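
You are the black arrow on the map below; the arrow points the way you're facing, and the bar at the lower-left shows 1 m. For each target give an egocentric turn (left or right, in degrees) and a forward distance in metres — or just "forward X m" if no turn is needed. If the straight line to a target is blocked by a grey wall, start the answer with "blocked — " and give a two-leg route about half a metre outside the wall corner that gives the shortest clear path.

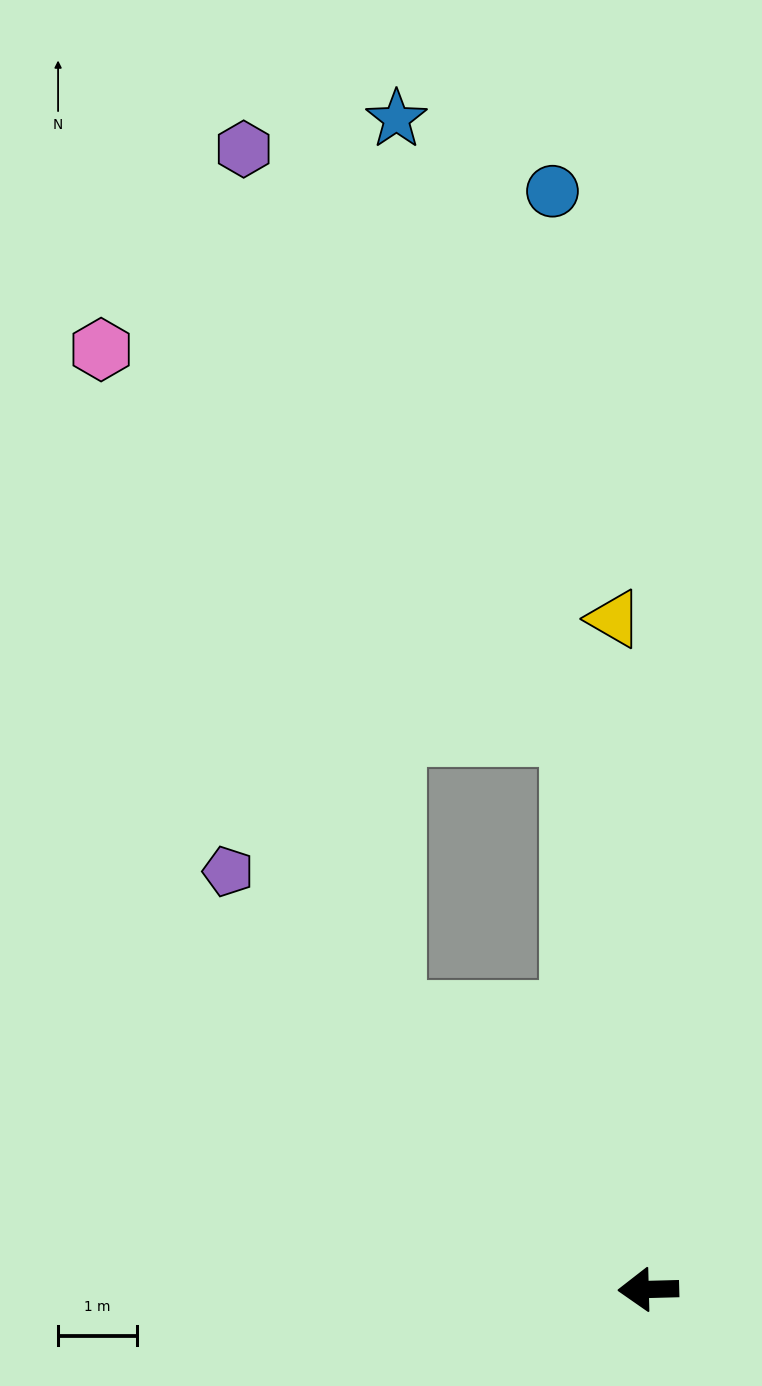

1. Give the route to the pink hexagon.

blocked — turn right 49°, forward 4.8 m, then turn right 19°, forward 9.2 m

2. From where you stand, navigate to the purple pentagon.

turn right 46°, forward 7.5 m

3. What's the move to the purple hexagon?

blocked — turn right 84°, forward 7.1 m, then turn left 22°, forward 8.5 m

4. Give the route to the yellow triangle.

turn right 89°, forward 8.5 m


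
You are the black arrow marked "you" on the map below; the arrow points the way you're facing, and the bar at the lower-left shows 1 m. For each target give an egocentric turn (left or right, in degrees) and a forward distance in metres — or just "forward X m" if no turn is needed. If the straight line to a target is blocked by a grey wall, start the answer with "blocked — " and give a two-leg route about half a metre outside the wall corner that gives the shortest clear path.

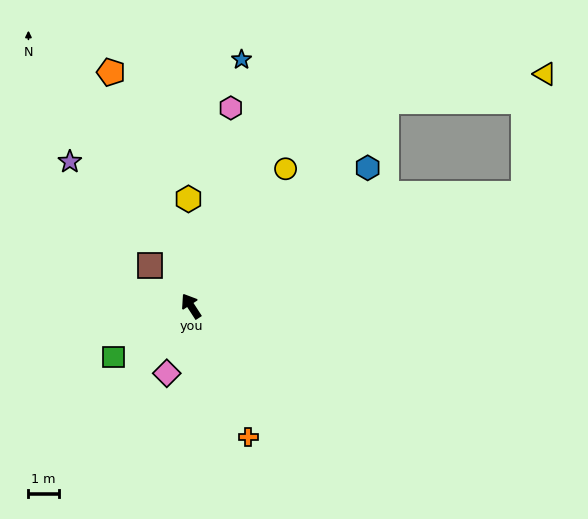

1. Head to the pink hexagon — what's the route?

turn right 44°, forward 6.7 m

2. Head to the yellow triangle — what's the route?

blocked — turn right 77°, forward 9.3 m, then turn right 36°, forward 5.3 m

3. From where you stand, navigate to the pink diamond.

turn left 127°, forward 2.4 m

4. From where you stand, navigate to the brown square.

turn left 12°, forward 1.9 m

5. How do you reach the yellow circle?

turn right 67°, forward 5.5 m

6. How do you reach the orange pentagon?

turn right 14°, forward 8.1 m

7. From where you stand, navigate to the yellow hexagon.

turn right 32°, forward 3.5 m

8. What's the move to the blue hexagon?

turn right 85°, forward 7.4 m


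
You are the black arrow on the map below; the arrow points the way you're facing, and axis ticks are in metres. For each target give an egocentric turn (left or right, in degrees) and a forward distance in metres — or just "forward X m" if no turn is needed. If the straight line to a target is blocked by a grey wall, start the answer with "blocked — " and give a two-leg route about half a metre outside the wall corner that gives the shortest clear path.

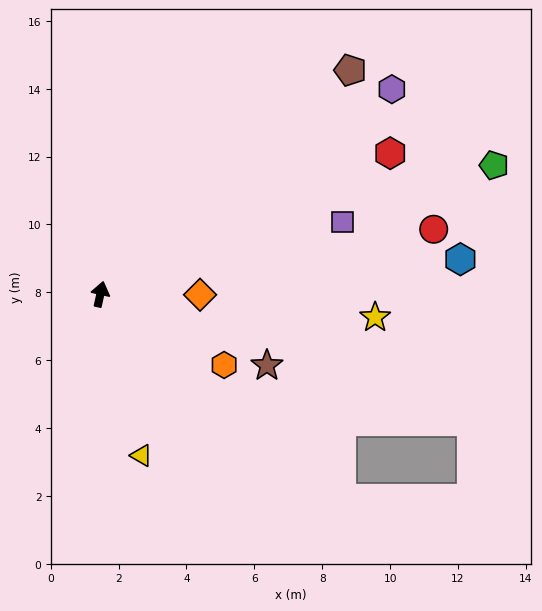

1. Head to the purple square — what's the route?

turn right 61°, forward 7.4 m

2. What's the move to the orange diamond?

turn right 78°, forward 2.9 m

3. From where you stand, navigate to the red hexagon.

turn right 51°, forward 9.5 m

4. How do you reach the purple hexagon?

turn right 42°, forward 10.5 m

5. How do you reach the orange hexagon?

turn right 107°, forward 4.2 m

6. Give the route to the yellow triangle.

turn right 153°, forward 4.9 m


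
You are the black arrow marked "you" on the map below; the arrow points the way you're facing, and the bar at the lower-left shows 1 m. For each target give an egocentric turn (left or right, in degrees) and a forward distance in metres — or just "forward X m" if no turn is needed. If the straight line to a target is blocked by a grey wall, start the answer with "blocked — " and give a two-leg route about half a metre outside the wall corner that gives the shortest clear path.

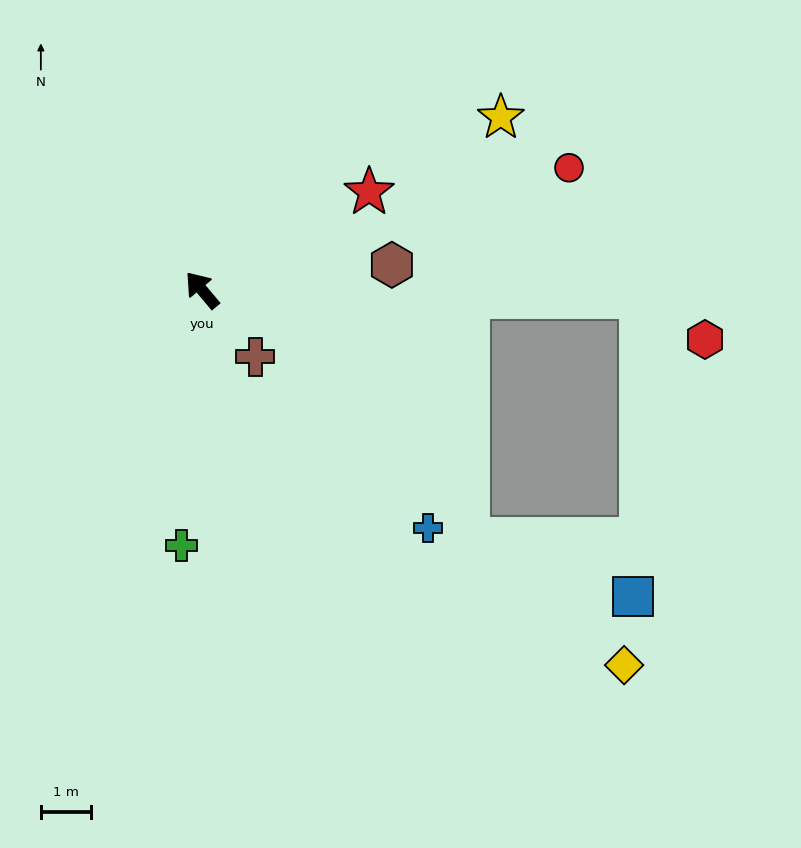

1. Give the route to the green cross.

turn left 135°, forward 5.1 m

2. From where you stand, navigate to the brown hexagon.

turn right 123°, forward 3.8 m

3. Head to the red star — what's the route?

turn right 100°, forward 3.9 m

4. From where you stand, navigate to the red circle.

turn right 112°, forward 7.7 m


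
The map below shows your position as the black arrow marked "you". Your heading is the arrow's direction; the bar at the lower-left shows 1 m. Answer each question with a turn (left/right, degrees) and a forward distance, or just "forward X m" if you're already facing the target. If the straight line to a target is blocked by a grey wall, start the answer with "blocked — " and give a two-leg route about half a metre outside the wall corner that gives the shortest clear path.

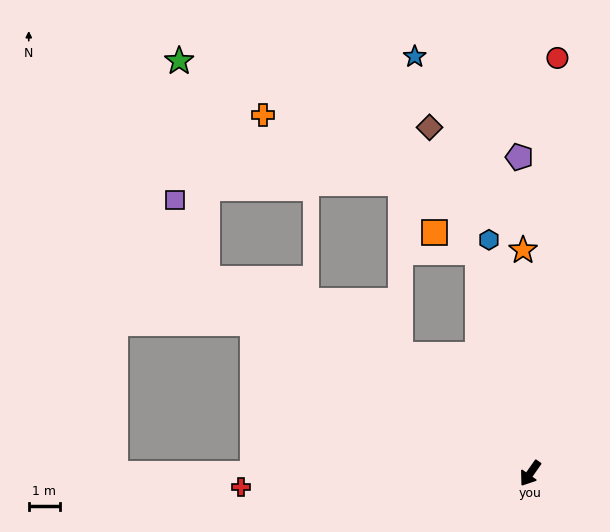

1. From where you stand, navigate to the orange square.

blocked — turn right 132°, forward 7.3 m, then turn left 52°, forward 1.5 m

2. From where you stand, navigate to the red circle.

turn right 149°, forward 13.3 m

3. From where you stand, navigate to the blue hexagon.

turn right 135°, forward 7.6 m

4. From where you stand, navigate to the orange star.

turn right 143°, forward 7.1 m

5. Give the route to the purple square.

blocked — turn right 86°, forward 12.0 m, then turn right 37°, forward 2.7 m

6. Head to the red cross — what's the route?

turn right 52°, forward 9.3 m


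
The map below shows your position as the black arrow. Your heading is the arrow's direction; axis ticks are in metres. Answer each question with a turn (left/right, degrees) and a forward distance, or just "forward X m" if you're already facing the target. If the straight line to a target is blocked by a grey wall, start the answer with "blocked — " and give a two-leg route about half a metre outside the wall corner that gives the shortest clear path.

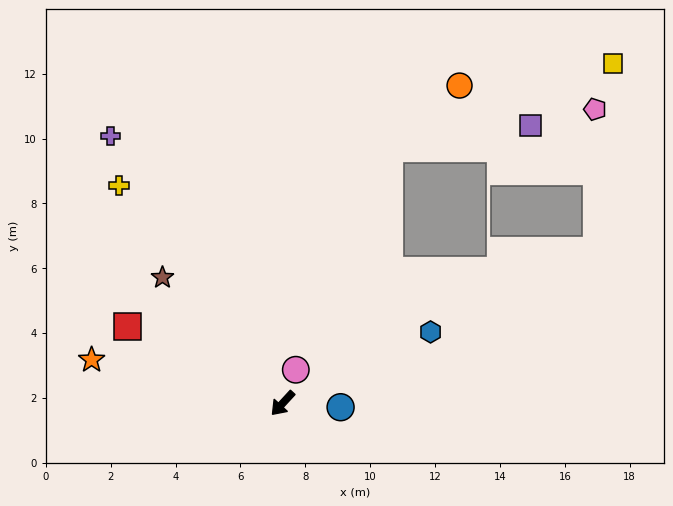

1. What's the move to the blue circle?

turn left 129°, forward 1.8 m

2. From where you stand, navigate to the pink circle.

turn right 159°, forward 1.1 m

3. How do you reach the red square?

turn right 74°, forward 5.3 m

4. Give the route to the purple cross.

turn right 105°, forward 9.8 m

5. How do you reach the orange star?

turn right 60°, forward 6.0 m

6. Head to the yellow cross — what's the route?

turn right 100°, forward 8.4 m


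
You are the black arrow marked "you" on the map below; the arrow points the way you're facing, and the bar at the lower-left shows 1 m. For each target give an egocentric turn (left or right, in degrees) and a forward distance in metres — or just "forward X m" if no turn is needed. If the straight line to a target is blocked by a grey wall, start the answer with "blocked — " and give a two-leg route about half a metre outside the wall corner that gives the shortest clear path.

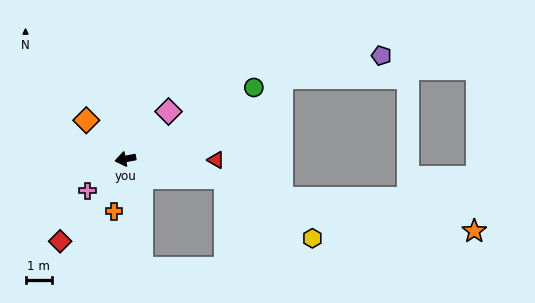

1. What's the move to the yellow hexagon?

blocked — turn left 158°, forward 3.8 m, then turn right 23°, forward 4.0 m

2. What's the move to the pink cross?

turn left 29°, forward 1.9 m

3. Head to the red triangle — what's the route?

turn left 169°, forward 3.4 m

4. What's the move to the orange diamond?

turn right 55°, forward 2.1 m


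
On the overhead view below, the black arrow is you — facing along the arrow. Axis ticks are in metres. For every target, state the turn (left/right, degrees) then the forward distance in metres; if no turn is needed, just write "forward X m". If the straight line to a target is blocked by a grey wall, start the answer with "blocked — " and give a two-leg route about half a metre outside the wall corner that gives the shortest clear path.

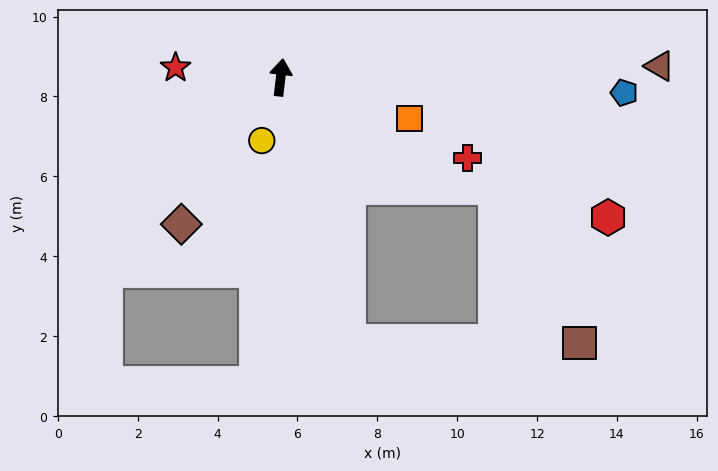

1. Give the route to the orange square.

turn right 101°, forward 3.4 m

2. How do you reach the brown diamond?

turn left 153°, forward 4.4 m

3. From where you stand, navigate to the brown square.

blocked — turn right 159°, forward 6.8 m, then turn left 75°, forward 5.8 m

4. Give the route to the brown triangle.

turn right 82°, forward 9.5 m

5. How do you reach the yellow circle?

turn left 170°, forward 1.7 m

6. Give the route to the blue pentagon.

turn right 86°, forward 8.6 m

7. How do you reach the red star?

turn left 91°, forward 2.6 m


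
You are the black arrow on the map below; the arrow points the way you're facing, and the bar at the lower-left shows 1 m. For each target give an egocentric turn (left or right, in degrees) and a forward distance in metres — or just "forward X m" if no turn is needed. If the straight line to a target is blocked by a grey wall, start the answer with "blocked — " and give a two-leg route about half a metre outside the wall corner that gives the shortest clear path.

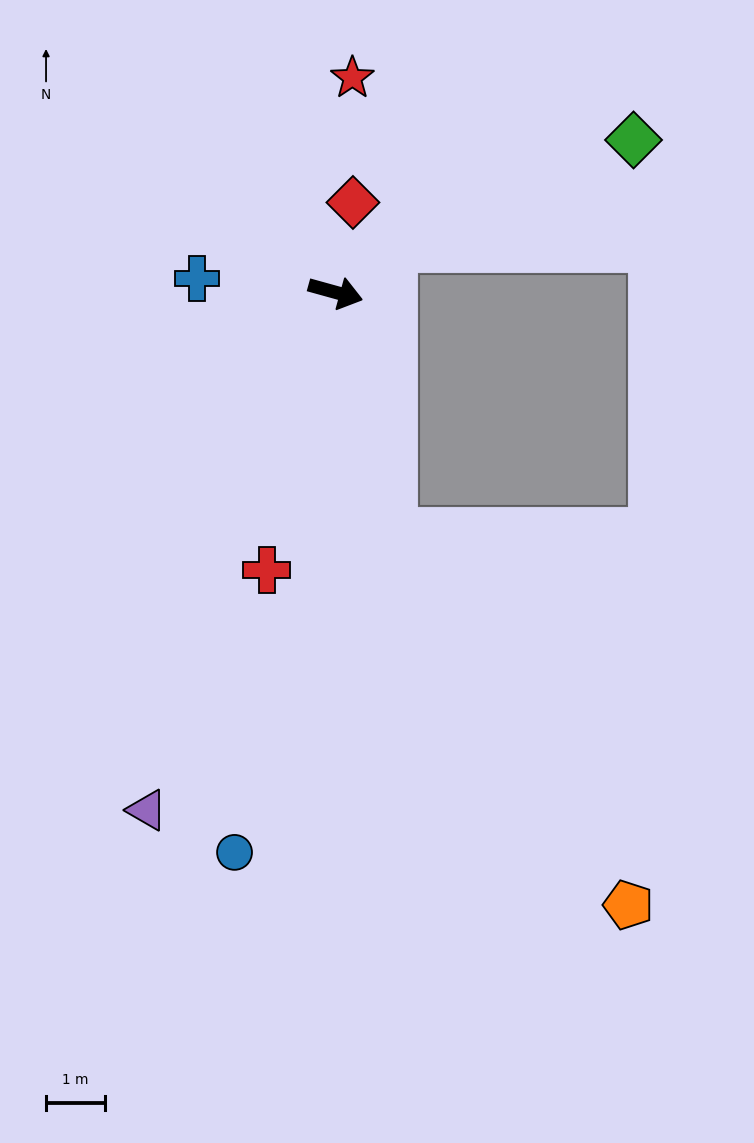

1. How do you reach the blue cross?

turn right 170°, forward 2.4 m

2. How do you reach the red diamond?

turn left 95°, forward 1.6 m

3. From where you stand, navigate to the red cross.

turn right 88°, forward 4.9 m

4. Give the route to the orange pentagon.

blocked — turn right 61°, forward 4.2 m, then turn left 19°, forward 7.5 m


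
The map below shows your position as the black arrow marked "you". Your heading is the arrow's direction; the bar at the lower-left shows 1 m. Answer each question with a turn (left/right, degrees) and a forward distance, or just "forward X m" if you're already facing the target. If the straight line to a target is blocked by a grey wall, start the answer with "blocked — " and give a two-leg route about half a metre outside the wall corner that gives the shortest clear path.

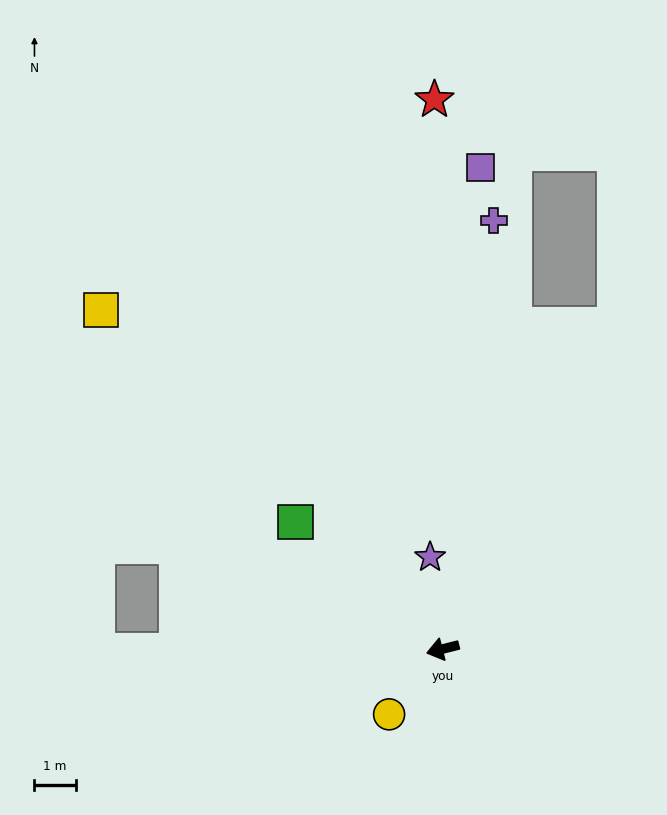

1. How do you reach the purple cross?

turn right 111°, forward 10.4 m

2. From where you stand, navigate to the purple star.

turn right 96°, forward 2.2 m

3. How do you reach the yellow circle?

turn left 36°, forward 2.0 m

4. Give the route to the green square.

turn right 55°, forward 4.7 m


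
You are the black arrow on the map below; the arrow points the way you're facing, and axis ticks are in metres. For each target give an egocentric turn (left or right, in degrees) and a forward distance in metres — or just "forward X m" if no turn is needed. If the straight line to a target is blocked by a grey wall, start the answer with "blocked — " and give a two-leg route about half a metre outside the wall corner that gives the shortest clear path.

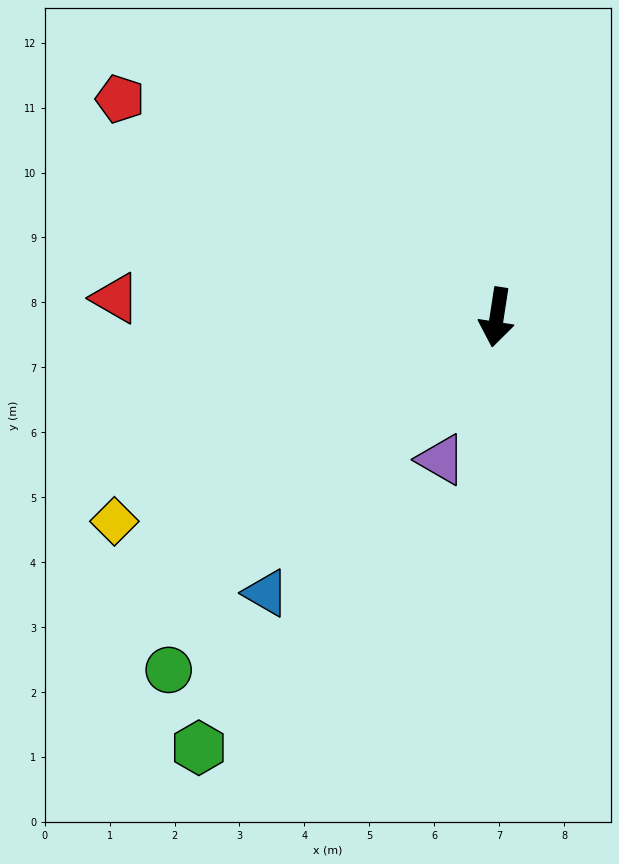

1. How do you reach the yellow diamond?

turn right 53°, forward 6.7 m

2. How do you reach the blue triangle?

turn right 31°, forward 5.5 m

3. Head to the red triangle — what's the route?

turn right 84°, forward 5.9 m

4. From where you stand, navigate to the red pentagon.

turn right 111°, forward 6.7 m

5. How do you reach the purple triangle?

turn right 13°, forward 2.4 m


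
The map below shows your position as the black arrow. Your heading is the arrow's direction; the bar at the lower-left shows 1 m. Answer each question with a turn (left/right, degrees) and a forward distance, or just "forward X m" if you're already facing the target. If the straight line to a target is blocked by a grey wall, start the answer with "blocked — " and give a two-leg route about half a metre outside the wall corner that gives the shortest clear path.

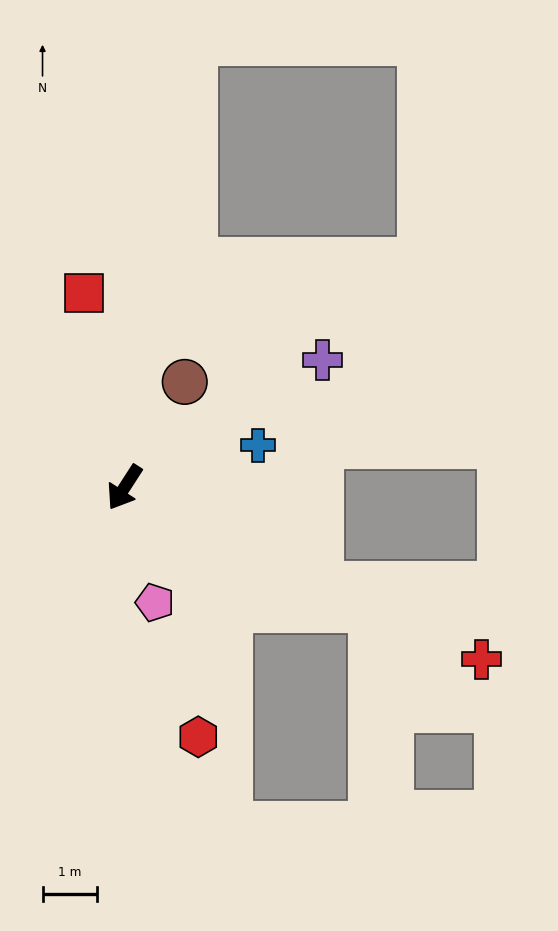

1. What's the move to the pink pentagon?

turn left 48°, forward 2.2 m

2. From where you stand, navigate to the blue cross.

turn left 140°, forward 2.6 m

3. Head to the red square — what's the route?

turn right 135°, forward 3.6 m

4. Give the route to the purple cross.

turn left 156°, forward 4.3 m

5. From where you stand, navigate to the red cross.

turn left 97°, forward 7.2 m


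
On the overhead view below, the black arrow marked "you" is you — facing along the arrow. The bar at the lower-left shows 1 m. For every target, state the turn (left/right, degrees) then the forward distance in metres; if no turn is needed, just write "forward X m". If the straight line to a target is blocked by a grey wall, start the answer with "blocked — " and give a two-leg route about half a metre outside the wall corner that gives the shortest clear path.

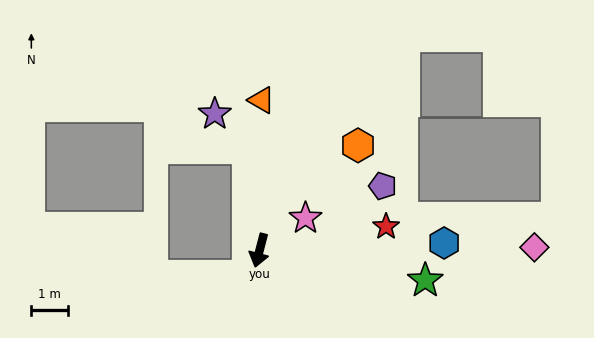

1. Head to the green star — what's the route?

turn left 94°, forward 4.6 m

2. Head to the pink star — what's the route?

turn left 140°, forward 1.5 m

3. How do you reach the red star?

turn left 115°, forward 3.5 m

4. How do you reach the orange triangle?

turn right 166°, forward 4.1 m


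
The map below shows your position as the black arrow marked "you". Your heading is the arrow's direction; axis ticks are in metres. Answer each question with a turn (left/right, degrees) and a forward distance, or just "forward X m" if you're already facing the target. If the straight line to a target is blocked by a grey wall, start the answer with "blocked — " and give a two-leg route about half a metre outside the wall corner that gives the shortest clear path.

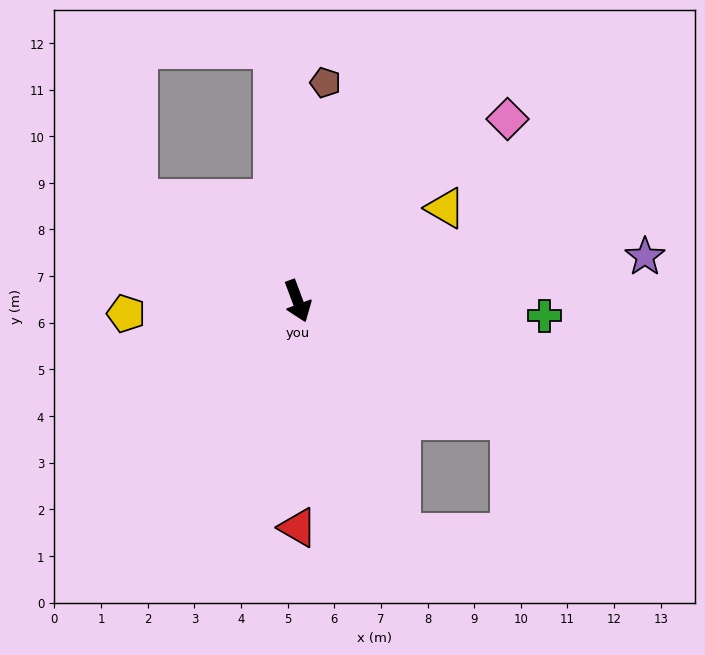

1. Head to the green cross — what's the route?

turn left 66°, forward 5.3 m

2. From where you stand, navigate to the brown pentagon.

turn left 152°, forward 4.7 m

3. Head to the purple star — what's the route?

turn left 77°, forward 7.5 m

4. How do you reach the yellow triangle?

turn left 102°, forward 3.7 m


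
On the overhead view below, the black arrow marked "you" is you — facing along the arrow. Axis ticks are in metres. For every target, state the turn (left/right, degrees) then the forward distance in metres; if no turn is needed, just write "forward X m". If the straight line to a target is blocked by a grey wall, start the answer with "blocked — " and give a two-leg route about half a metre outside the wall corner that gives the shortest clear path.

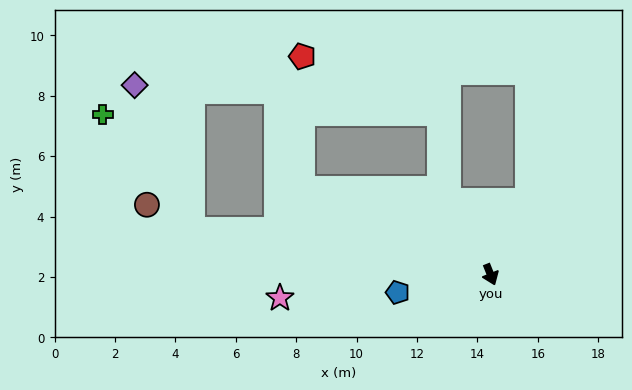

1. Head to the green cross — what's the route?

blocked — turn right 120°, forward 10.0 m, then turn right 44°, forward 4.8 m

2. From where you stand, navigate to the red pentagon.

blocked — turn right 136°, forward 6.8 m, then turn right 66°, forward 4.4 m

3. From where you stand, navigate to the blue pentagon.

turn right 101°, forward 3.1 m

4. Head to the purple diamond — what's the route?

blocked — turn right 120°, forward 10.0 m, then turn right 60°, forward 5.2 m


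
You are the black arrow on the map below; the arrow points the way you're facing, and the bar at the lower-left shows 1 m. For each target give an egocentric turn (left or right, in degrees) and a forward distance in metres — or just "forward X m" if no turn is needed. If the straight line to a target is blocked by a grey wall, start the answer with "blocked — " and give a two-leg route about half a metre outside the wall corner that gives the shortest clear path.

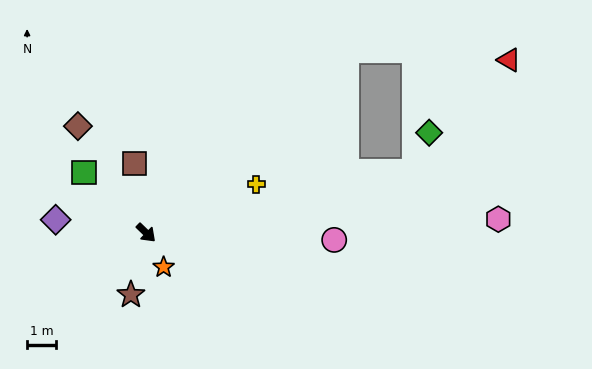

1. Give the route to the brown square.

turn left 144°, forward 2.4 m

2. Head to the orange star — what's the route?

turn right 19°, forward 1.3 m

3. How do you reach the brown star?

turn right 60°, forward 2.2 m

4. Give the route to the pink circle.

turn left 42°, forward 6.5 m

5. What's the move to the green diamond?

blocked — turn left 57°, forward 9.5 m, then turn left 55°, forward 1.4 m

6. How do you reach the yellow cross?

turn left 68°, forward 4.2 m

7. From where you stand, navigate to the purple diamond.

turn right 144°, forward 3.2 m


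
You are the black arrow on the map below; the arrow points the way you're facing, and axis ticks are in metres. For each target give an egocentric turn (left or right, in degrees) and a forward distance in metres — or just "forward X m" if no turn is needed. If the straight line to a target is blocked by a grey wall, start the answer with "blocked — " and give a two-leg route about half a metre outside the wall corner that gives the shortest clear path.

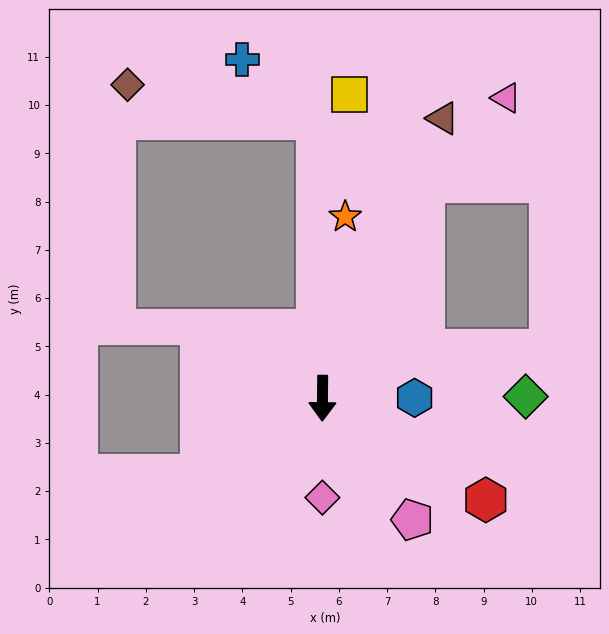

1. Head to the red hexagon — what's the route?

turn left 59°, forward 4.0 m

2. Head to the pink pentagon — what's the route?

turn left 37°, forward 3.1 m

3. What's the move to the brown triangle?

turn left 157°, forward 6.3 m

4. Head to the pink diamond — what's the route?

forward 2.1 m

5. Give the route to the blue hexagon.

turn left 91°, forward 1.9 m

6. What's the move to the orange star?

turn left 173°, forward 3.8 m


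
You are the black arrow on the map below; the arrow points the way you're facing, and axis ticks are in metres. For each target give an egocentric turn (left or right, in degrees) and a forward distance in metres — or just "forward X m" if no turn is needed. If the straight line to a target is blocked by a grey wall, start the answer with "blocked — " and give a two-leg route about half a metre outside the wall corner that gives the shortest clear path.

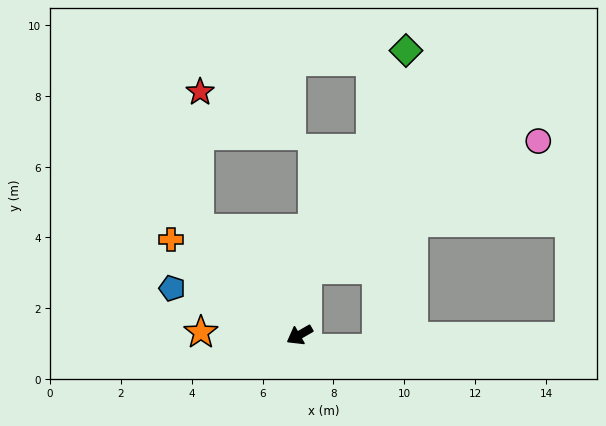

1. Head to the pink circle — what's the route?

blocked — turn right 126°, forward 1.9 m, then turn right 55°, forward 7.5 m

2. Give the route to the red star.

blocked — turn right 77°, forward 4.1 m, then turn right 43°, forward 3.9 m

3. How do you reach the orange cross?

turn right 66°, forward 4.5 m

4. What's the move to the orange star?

turn right 31°, forward 2.8 m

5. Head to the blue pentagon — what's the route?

turn right 50°, forward 3.8 m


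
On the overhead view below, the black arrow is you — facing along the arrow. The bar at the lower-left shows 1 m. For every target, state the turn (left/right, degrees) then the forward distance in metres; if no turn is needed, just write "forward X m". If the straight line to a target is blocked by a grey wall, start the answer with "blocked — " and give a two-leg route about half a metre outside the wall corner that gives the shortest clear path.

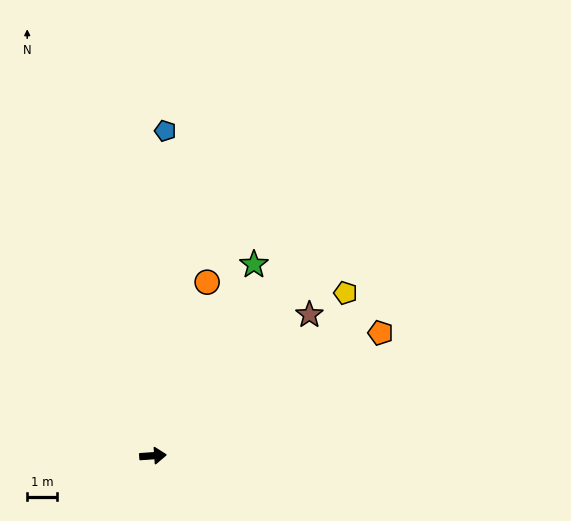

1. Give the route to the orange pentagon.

turn left 24°, forward 8.7 m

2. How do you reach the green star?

turn left 58°, forward 7.2 m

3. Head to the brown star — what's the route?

turn left 38°, forward 7.1 m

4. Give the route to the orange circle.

turn left 69°, forward 6.1 m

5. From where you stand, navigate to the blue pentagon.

turn left 84°, forward 10.9 m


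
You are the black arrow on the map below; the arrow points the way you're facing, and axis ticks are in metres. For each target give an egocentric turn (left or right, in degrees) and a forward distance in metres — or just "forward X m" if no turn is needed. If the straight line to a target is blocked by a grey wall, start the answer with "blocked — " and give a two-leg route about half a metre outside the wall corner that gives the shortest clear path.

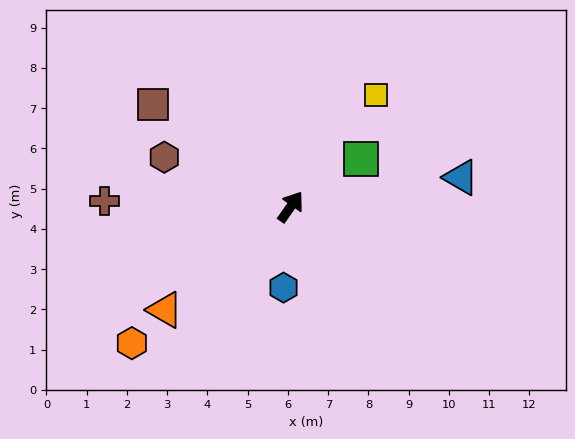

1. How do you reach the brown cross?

turn left 123°, forward 4.6 m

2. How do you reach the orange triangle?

turn left 164°, forward 4.0 m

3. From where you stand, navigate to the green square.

turn right 21°, forward 2.1 m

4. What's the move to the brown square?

turn left 88°, forward 4.3 m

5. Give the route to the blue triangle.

turn right 45°, forward 4.3 m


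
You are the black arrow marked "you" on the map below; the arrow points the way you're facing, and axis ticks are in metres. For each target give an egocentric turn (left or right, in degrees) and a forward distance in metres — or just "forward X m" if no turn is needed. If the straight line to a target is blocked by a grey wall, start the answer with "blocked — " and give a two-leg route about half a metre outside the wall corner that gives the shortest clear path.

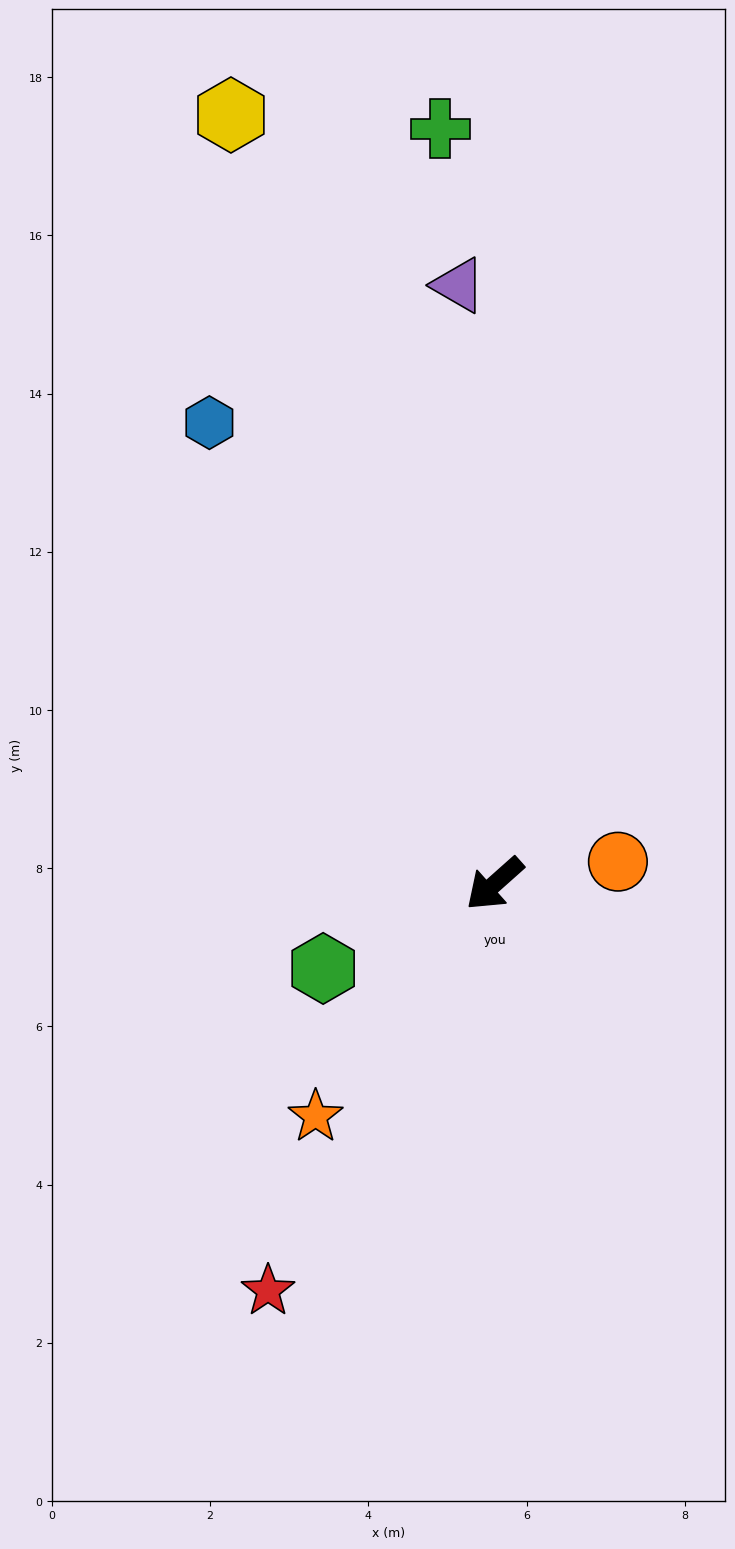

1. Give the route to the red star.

turn left 19°, forward 5.9 m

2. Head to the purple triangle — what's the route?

turn right 128°, forward 7.6 m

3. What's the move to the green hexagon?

turn right 15°, forward 2.4 m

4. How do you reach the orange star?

turn left 11°, forward 3.7 m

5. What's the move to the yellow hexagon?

turn right 113°, forward 10.3 m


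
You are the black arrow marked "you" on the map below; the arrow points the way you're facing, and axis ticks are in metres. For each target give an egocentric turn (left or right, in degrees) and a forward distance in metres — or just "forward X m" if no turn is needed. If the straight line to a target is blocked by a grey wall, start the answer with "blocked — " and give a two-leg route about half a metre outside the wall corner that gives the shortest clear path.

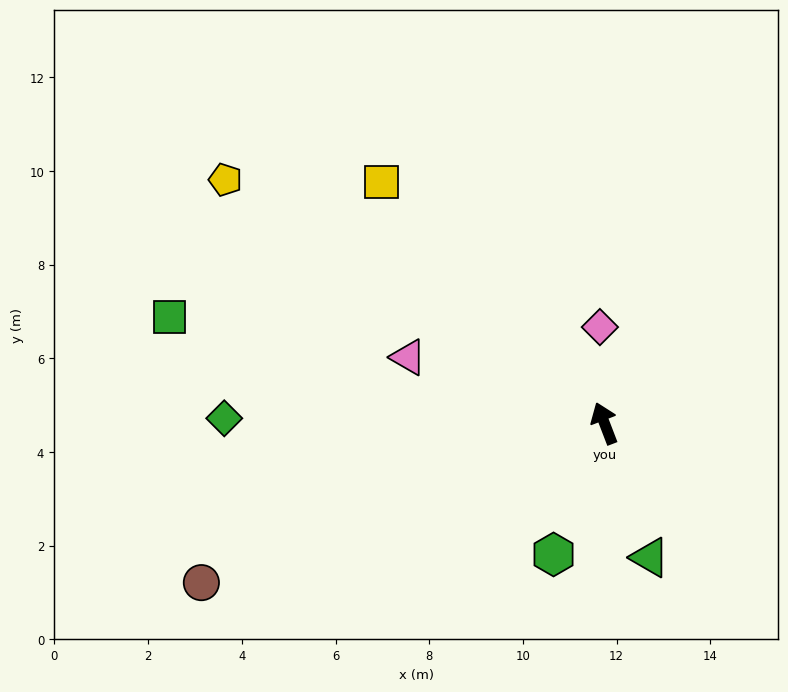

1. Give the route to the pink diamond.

turn right 18°, forward 2.1 m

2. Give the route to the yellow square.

turn left 22°, forward 7.0 m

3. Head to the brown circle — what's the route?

turn left 91°, forward 9.3 m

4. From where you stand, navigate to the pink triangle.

turn left 50°, forward 4.4 m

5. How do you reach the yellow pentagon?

turn left 36°, forward 9.6 m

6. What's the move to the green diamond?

turn left 68°, forward 8.1 m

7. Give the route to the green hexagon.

turn left 138°, forward 3.0 m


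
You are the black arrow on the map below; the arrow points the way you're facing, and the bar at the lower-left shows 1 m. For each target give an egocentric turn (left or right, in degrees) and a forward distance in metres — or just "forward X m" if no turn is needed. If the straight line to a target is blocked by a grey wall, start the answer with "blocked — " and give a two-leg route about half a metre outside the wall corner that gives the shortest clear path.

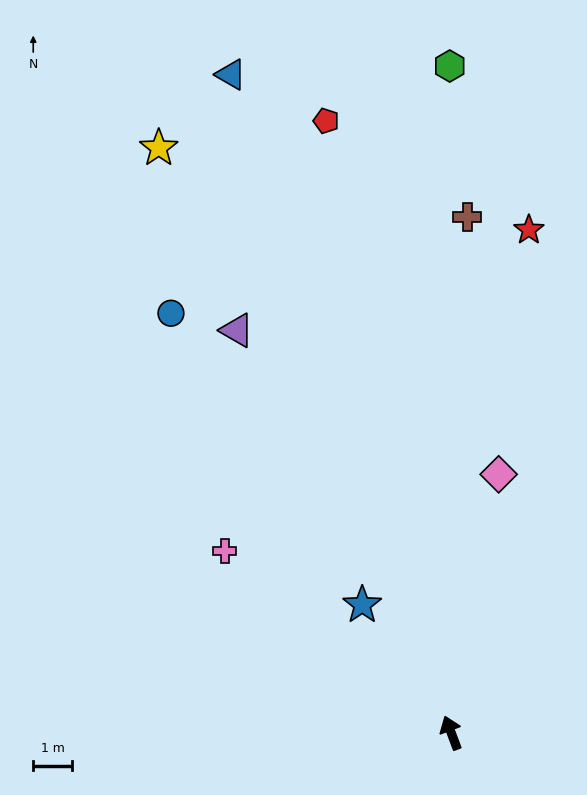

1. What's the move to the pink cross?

turn left 31°, forward 7.5 m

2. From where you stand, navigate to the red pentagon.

turn right 9°, forward 16.1 m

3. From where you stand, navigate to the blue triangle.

turn right 2°, forward 17.9 m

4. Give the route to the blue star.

turn left 14°, forward 4.0 m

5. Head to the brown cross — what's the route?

turn right 22°, forward 13.3 m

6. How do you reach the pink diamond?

turn right 31°, forward 6.8 m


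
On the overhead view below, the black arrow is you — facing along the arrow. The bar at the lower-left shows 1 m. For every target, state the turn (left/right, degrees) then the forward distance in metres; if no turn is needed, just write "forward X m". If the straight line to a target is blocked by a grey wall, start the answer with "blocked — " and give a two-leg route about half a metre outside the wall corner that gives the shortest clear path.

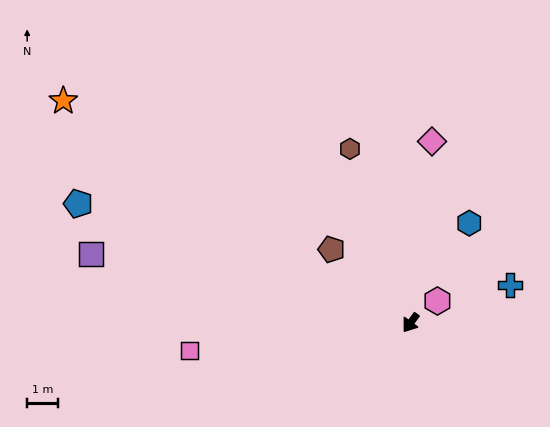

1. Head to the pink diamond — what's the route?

turn right 151°, forward 6.0 m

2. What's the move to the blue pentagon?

turn right 74°, forward 11.6 m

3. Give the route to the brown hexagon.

turn right 125°, forward 6.1 m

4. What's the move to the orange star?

turn right 86°, forward 13.6 m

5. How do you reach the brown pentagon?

turn right 97°, forward 3.5 m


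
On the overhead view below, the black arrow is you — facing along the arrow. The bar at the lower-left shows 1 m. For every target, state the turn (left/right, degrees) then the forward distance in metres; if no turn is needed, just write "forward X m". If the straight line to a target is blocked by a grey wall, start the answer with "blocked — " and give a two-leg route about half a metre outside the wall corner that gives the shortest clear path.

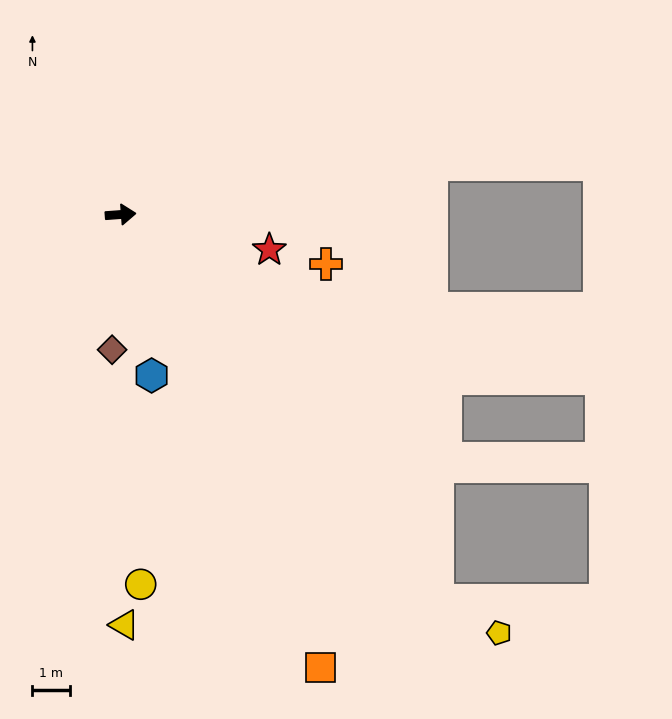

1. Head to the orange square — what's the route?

turn right 70°, forward 13.2 m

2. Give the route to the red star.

turn right 18°, forward 4.1 m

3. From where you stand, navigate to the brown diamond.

turn right 98°, forward 3.6 m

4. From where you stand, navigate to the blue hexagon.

turn right 83°, forward 4.4 m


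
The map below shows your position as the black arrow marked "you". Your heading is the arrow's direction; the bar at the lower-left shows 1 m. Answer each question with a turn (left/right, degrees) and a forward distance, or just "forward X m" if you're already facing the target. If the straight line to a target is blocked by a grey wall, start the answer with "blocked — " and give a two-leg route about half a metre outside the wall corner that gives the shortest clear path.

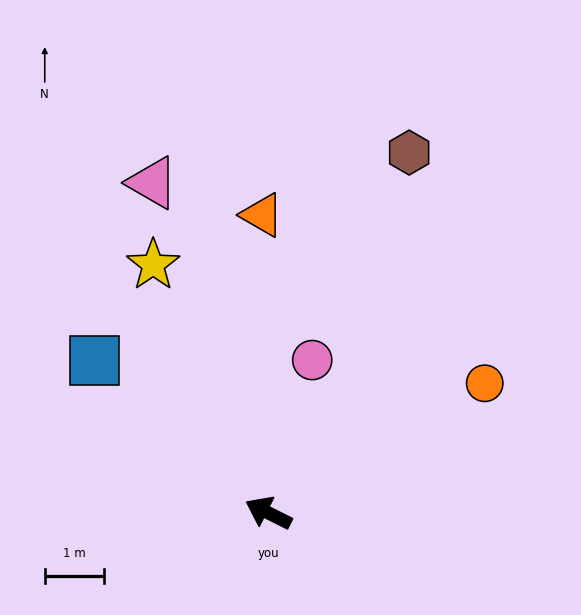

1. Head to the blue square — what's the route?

turn right 15°, forward 3.9 m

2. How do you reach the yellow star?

turn right 38°, forward 4.6 m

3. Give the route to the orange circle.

turn right 122°, forward 4.3 m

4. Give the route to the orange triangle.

turn right 62°, forward 5.1 m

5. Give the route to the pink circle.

turn right 79°, forward 2.7 m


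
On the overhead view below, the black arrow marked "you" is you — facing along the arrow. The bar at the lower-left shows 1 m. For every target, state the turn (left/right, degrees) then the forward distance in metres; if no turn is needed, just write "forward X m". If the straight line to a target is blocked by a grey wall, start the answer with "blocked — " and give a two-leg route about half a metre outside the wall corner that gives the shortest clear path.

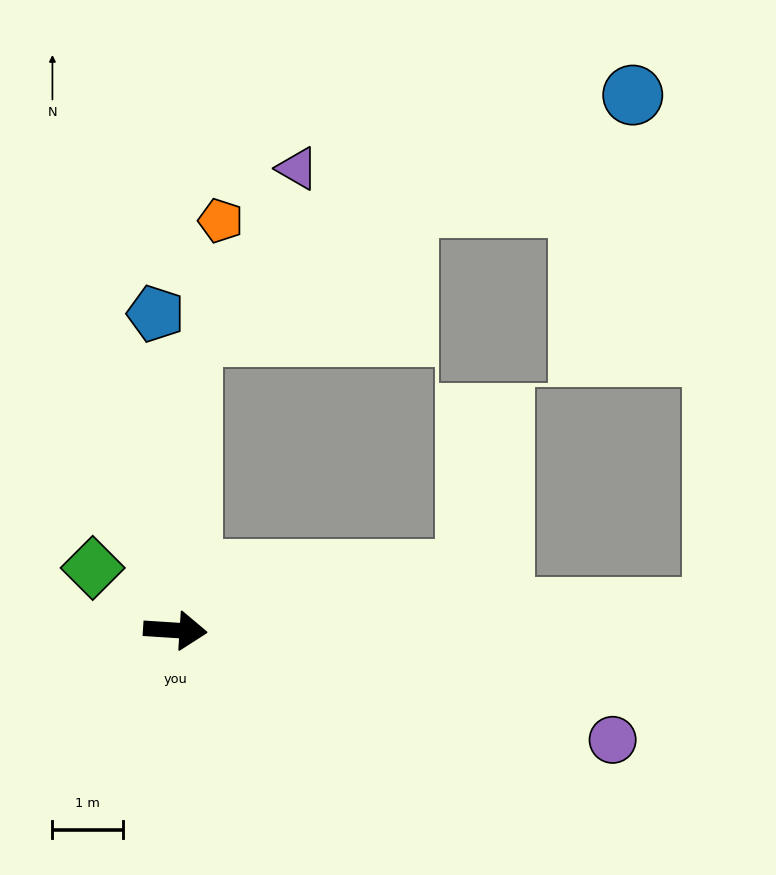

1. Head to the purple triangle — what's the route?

blocked — turn left 90°, forward 4.2 m, then turn right 28°, forward 2.8 m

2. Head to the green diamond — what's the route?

turn left 147°, forward 1.5 m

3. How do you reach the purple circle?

turn right 10°, forward 6.4 m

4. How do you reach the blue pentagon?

turn left 97°, forward 4.5 m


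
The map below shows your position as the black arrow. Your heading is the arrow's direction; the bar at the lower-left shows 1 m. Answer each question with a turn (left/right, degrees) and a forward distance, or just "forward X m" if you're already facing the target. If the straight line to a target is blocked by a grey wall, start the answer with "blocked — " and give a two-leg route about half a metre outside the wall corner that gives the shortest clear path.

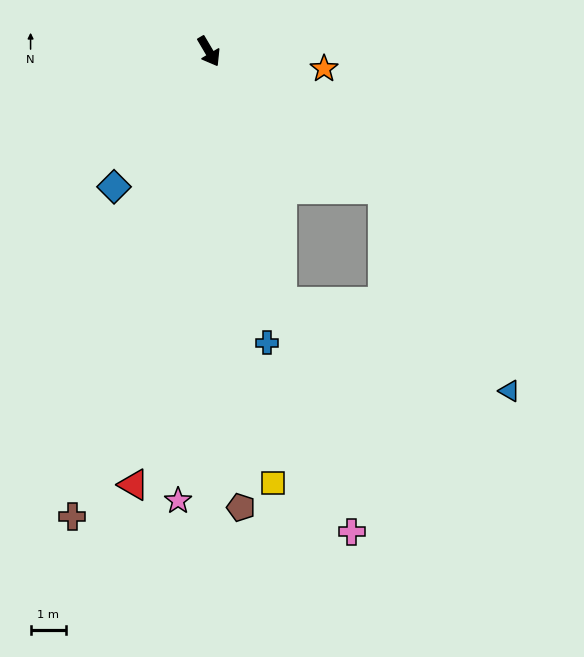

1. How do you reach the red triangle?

turn right 40°, forward 12.3 m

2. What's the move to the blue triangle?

blocked — turn left 21°, forward 6.2 m, then turn right 19°, forward 6.7 m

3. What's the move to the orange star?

turn left 51°, forward 3.3 m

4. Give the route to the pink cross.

turn right 14°, forward 14.0 m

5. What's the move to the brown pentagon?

turn right 27°, forward 12.8 m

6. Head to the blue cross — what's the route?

turn right 19°, forward 8.3 m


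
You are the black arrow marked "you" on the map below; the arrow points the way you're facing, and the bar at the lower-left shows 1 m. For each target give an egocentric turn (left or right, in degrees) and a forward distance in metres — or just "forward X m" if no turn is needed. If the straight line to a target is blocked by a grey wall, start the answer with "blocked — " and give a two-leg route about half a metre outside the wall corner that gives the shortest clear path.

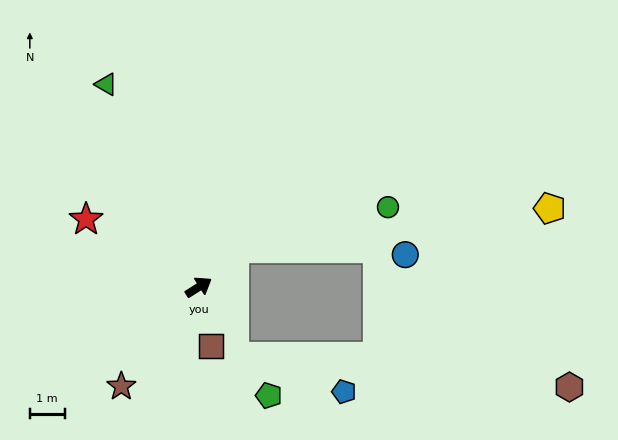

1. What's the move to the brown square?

turn right 111°, forward 1.7 m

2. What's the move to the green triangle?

turn left 82°, forward 6.4 m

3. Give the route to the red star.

turn left 117°, forward 3.8 m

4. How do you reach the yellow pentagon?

blocked — turn left 15°, forward 1.5 m, then turn right 40°, forward 9.1 m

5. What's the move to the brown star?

turn right 160°, forward 3.6 m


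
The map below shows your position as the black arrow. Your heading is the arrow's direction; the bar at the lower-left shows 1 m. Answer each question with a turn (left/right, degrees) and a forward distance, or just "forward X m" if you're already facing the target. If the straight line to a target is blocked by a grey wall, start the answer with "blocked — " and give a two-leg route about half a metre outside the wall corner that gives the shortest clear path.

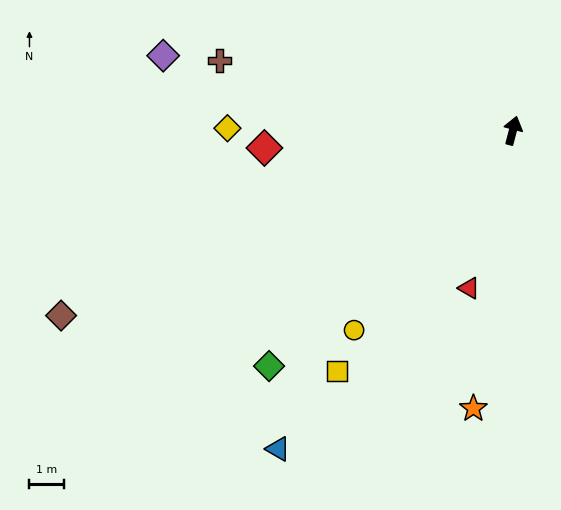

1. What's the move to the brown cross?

turn left 91°, forward 8.8 m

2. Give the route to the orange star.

turn right 173°, forward 8.2 m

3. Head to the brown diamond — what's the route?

turn left 127°, forward 14.2 m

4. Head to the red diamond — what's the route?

turn left 109°, forward 7.2 m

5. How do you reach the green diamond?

turn left 149°, forward 9.9 m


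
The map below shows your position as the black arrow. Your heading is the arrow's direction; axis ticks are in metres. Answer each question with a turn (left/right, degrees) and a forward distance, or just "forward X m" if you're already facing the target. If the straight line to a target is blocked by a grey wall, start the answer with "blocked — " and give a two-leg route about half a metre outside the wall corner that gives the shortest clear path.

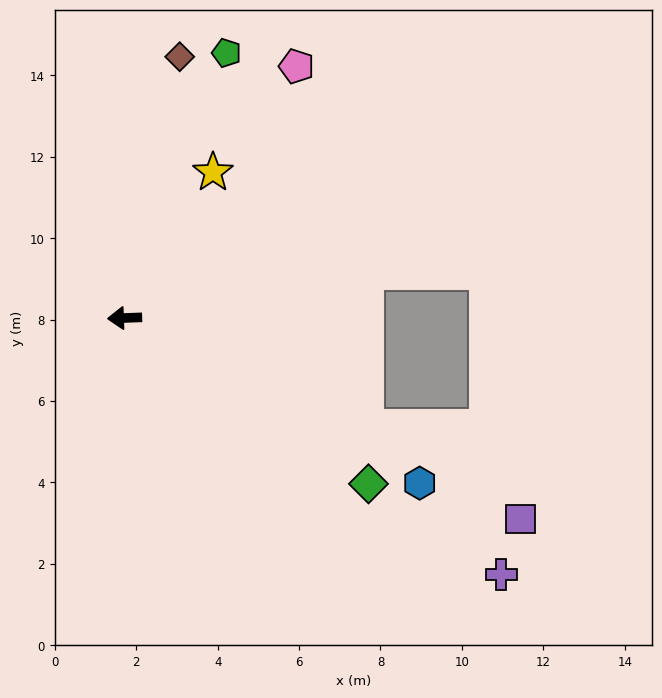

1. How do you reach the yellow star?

turn right 123°, forward 4.2 m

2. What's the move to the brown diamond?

turn right 104°, forward 6.6 m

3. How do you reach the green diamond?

turn left 144°, forward 7.2 m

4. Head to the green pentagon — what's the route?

turn right 113°, forward 7.0 m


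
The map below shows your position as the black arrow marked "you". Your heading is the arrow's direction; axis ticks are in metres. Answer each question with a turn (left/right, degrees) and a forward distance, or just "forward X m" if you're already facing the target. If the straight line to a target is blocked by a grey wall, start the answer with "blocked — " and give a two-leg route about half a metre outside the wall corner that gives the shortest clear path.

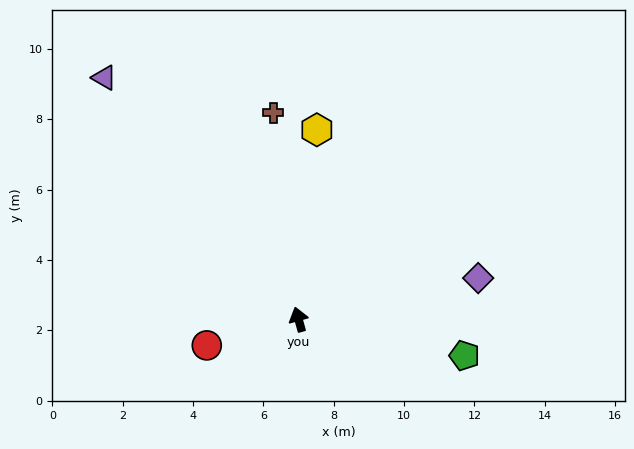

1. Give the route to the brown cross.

turn right 9°, forward 5.9 m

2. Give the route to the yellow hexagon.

turn right 21°, forward 5.4 m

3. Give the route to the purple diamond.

turn right 93°, forward 5.2 m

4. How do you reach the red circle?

turn left 90°, forward 2.7 m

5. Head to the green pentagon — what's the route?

turn right 118°, forward 4.8 m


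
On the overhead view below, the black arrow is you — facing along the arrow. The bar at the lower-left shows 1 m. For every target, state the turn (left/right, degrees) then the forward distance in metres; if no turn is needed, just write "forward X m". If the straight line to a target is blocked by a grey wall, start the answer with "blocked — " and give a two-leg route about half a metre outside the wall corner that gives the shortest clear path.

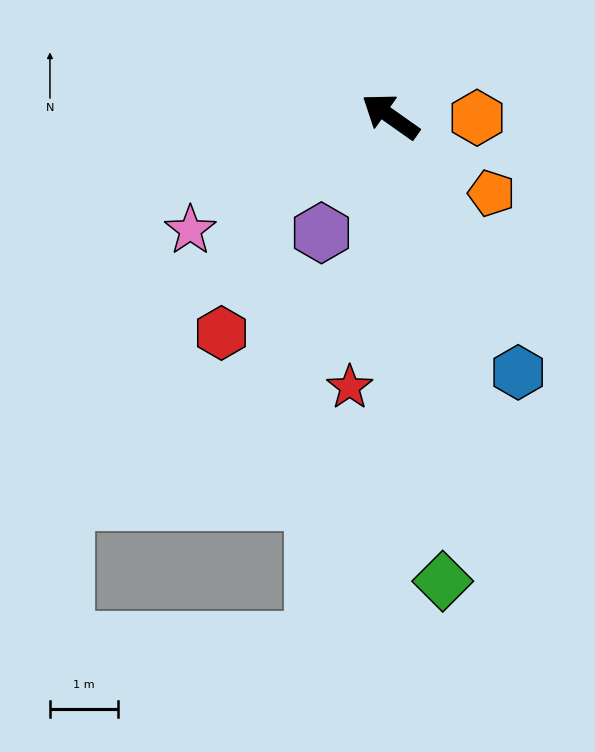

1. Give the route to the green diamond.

turn left 132°, forward 6.9 m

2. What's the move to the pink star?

turn left 65°, forward 3.4 m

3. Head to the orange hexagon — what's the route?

turn right 146°, forward 1.3 m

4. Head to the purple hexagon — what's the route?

turn left 95°, forward 2.0 m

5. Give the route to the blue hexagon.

turn left 152°, forward 4.2 m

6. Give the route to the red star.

turn left 117°, forward 4.0 m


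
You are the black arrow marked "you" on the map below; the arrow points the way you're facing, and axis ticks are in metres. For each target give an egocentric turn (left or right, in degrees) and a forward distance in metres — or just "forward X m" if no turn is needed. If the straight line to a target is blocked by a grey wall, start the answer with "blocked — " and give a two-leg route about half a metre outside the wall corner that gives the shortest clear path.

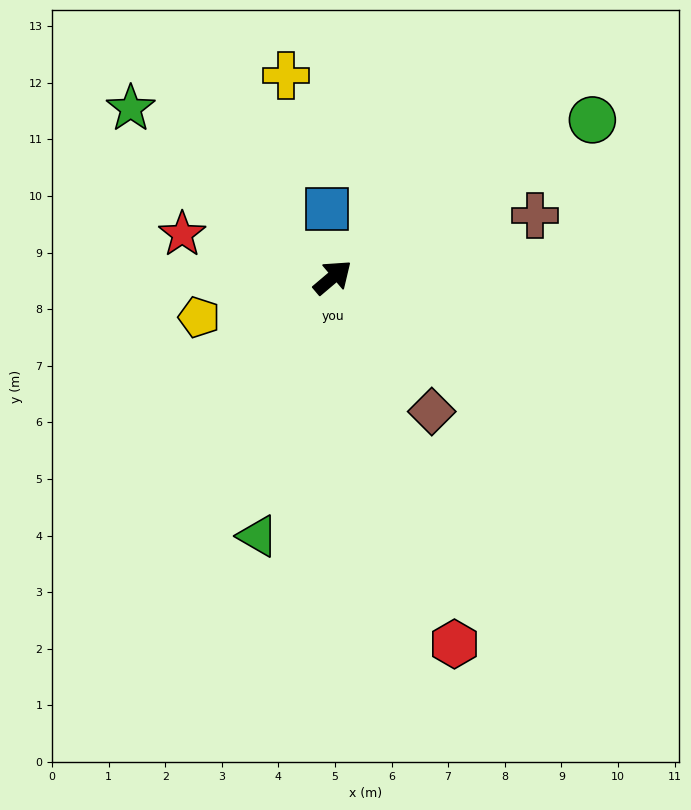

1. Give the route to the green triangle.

turn right 146°, forward 4.8 m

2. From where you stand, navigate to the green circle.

turn right 9°, forward 5.4 m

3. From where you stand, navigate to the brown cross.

turn right 23°, forward 3.7 m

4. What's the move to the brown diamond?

turn right 94°, forward 2.9 m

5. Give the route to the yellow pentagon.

turn left 156°, forward 2.5 m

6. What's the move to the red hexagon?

turn right 112°, forward 6.8 m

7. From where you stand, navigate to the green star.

turn left 100°, forward 4.7 m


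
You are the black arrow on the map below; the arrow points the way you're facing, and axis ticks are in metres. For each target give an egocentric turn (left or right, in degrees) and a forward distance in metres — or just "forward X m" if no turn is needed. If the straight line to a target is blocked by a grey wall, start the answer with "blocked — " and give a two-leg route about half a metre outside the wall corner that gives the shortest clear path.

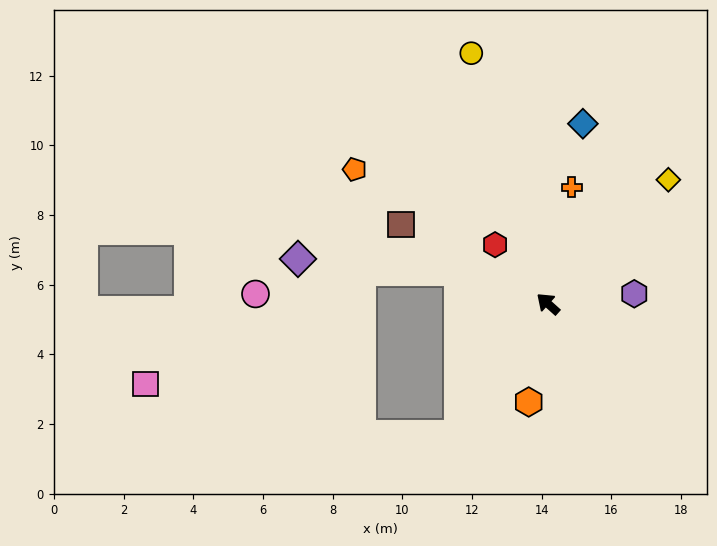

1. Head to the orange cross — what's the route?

turn right 60°, forward 3.4 m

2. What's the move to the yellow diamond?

turn right 92°, forward 5.0 m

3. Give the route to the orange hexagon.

turn left 121°, forward 2.9 m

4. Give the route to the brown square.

turn left 14°, forward 4.8 m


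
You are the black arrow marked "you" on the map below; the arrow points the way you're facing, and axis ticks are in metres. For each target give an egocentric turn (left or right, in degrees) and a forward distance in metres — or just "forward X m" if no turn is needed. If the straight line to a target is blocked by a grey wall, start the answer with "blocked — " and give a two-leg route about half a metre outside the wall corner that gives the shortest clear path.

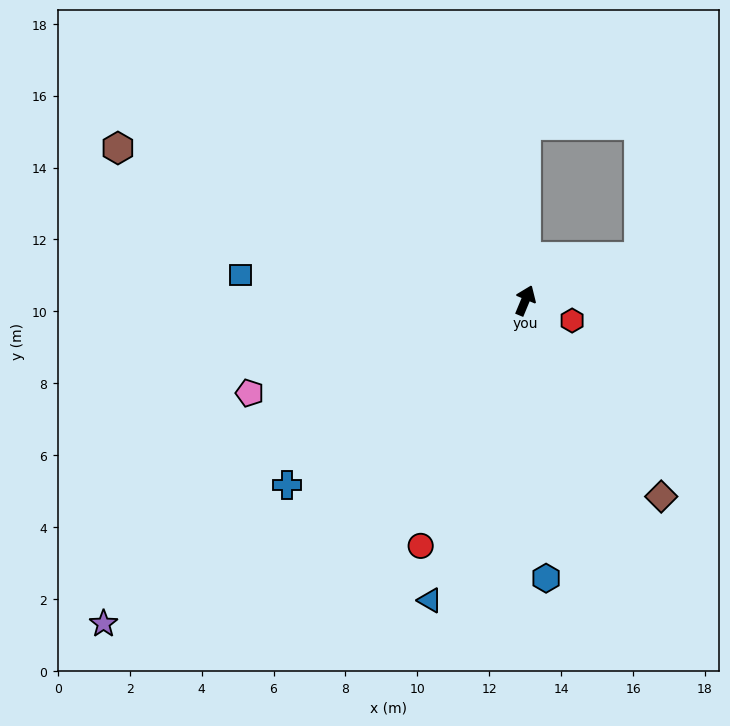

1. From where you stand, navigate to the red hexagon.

turn right 91°, forward 1.4 m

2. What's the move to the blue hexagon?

turn right 153°, forward 7.7 m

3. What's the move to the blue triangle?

turn right 175°, forward 8.8 m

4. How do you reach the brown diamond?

turn right 123°, forward 6.6 m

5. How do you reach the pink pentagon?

turn left 131°, forward 8.1 m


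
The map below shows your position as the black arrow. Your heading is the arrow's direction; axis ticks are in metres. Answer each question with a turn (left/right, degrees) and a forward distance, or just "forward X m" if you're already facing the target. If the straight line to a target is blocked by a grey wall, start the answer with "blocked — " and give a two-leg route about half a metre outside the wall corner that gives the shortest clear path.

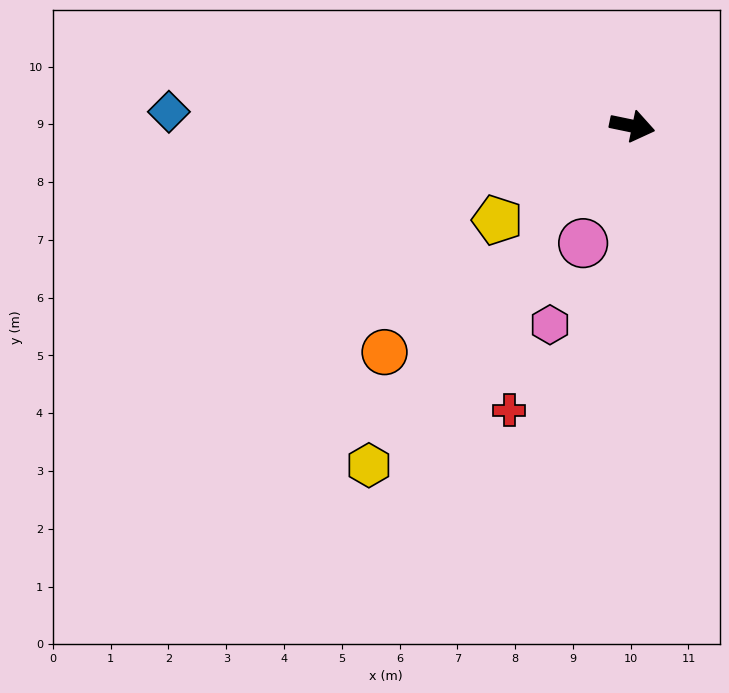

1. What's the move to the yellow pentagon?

turn right 133°, forward 2.8 m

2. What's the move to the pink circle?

turn right 101°, forward 2.2 m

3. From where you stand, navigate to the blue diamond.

turn right 170°, forward 8.0 m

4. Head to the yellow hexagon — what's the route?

turn right 116°, forward 7.4 m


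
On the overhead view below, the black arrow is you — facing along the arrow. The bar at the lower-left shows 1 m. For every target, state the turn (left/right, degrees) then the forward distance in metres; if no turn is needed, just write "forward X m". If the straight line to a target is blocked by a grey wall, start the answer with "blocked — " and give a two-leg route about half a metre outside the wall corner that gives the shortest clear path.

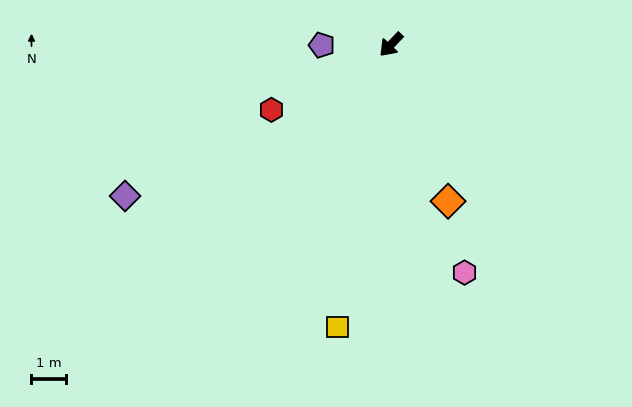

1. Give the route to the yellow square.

turn left 33°, forward 8.3 m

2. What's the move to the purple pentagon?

turn right 46°, forward 2.0 m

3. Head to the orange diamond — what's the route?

turn left 63°, forward 4.8 m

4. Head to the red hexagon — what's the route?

turn right 18°, forward 3.9 m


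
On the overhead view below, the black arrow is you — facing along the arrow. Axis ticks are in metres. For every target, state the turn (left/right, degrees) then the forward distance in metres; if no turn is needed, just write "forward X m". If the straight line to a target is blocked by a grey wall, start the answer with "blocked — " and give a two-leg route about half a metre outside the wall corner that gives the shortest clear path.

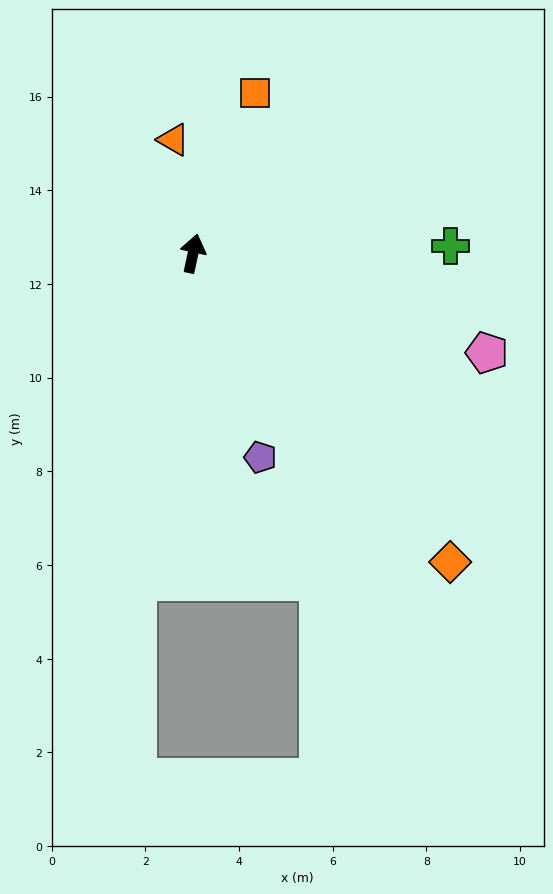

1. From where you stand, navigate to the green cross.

turn right 76°, forward 5.5 m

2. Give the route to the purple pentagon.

turn right 150°, forward 4.6 m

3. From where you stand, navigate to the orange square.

turn right 9°, forward 3.7 m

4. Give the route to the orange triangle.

turn left 22°, forward 2.5 m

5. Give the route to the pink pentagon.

turn right 97°, forward 6.6 m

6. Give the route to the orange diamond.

turn right 128°, forward 8.6 m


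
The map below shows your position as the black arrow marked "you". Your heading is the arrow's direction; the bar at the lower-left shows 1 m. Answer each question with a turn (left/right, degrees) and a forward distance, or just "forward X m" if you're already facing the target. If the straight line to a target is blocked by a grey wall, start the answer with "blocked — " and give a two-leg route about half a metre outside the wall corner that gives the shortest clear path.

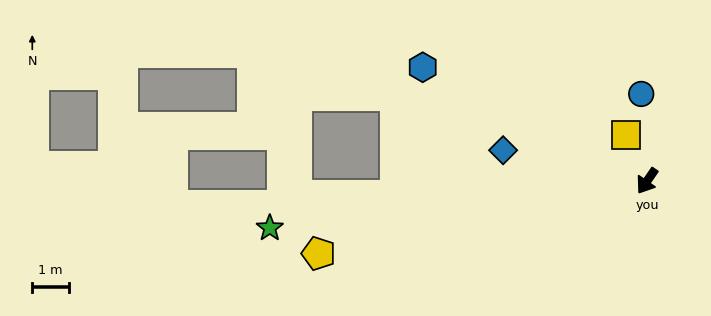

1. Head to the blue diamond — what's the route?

turn right 68°, forward 4.0 m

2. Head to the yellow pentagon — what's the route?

turn right 43°, forward 9.1 m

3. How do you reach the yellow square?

turn right 121°, forward 1.4 m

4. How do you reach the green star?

turn right 48°, forward 10.3 m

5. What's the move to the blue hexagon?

turn right 82°, forward 6.8 m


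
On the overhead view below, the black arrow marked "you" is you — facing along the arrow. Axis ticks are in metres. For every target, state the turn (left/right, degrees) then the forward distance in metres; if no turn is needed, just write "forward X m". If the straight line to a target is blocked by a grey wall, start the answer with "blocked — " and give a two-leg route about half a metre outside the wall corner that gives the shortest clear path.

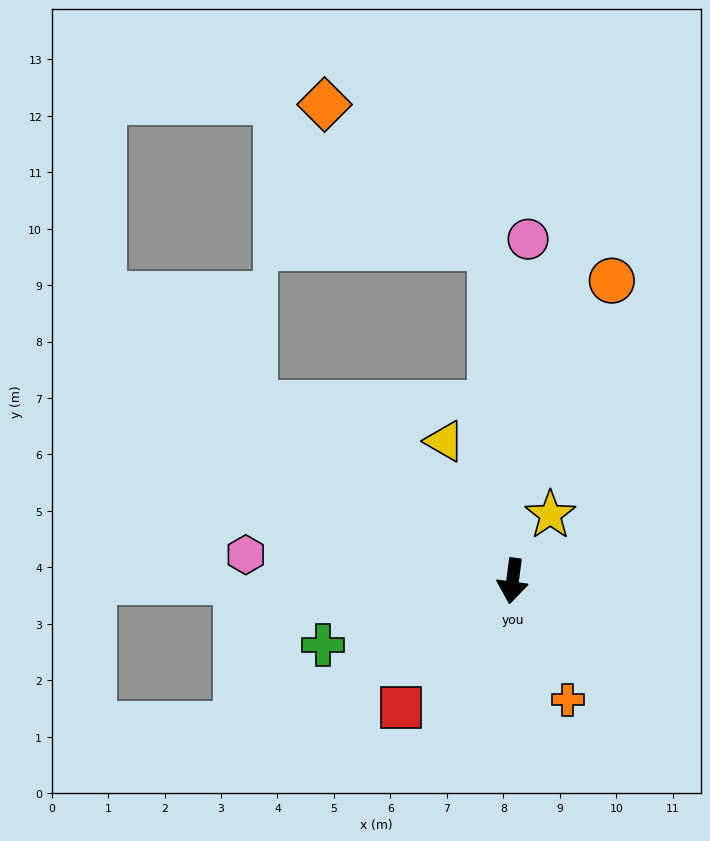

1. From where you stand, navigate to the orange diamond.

blocked — turn right 169°, forward 5.9 m, then turn left 46°, forward 3.9 m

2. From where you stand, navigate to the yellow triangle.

turn right 147°, forward 2.8 m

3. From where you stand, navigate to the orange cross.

turn left 33°, forward 2.3 m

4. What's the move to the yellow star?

turn left 158°, forward 1.3 m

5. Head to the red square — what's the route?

turn right 34°, forward 3.0 m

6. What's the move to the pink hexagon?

turn right 88°, forward 4.7 m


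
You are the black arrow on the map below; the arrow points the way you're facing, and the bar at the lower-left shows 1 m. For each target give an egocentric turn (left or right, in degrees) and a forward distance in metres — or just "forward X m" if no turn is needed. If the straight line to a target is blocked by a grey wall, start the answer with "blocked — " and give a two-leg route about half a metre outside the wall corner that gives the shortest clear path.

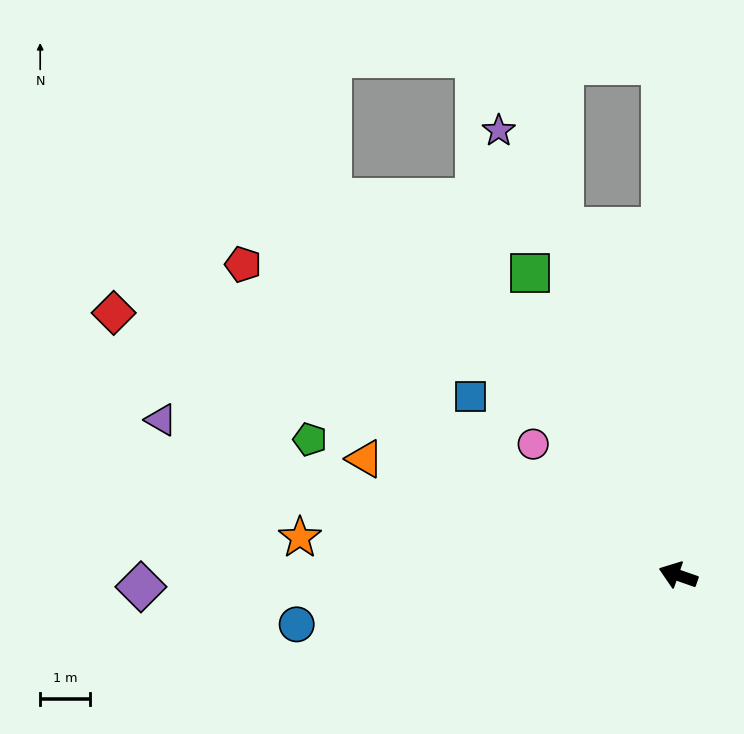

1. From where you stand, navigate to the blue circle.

turn left 27°, forward 7.7 m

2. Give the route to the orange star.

turn left 14°, forward 7.6 m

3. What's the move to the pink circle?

turn right 23°, forward 3.9 m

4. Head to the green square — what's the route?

turn right 45°, forward 6.7 m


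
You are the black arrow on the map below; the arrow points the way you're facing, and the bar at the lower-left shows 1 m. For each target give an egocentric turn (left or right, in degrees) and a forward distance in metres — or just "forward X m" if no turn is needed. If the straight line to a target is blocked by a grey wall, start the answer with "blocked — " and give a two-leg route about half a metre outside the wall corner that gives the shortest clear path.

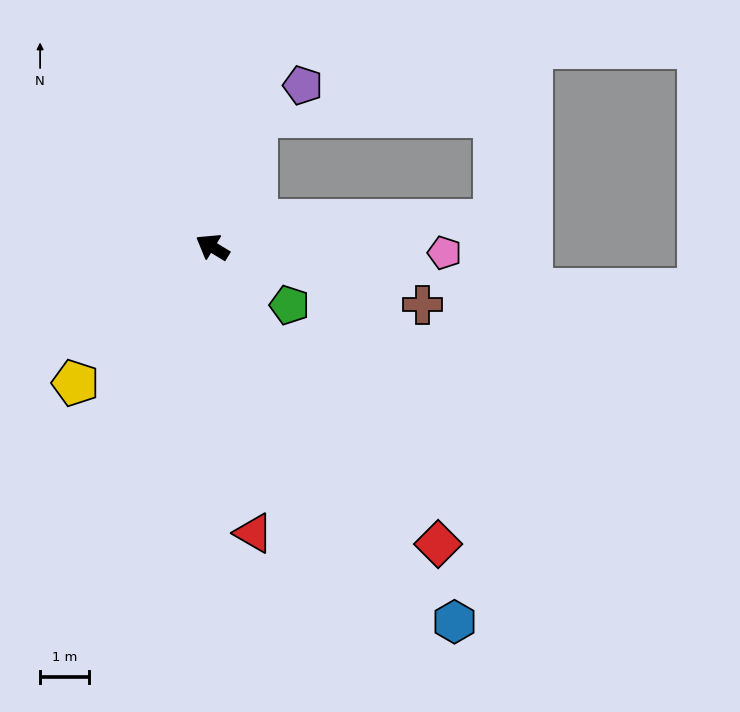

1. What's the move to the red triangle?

turn left 129°, forward 5.9 m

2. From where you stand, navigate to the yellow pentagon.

turn left 76°, forward 3.9 m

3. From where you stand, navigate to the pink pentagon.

turn right 150°, forward 4.7 m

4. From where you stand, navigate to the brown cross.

turn right 164°, forward 4.4 m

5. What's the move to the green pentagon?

turn left 174°, forward 2.0 m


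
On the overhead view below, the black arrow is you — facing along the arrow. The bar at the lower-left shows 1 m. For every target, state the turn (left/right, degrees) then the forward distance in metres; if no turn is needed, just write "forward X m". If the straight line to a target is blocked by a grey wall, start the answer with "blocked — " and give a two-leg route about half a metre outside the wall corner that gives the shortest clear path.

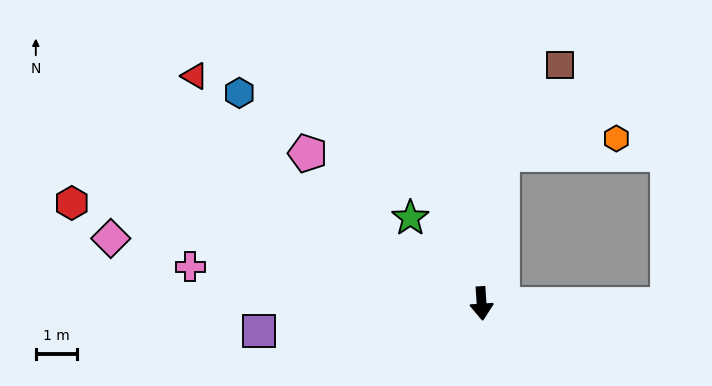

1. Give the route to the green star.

turn right 144°, forward 2.7 m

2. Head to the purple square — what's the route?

turn right 87°, forward 5.5 m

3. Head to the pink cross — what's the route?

turn right 101°, forward 7.1 m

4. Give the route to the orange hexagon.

blocked — turn left 168°, forward 3.7 m, then turn right 74°, forward 2.8 m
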